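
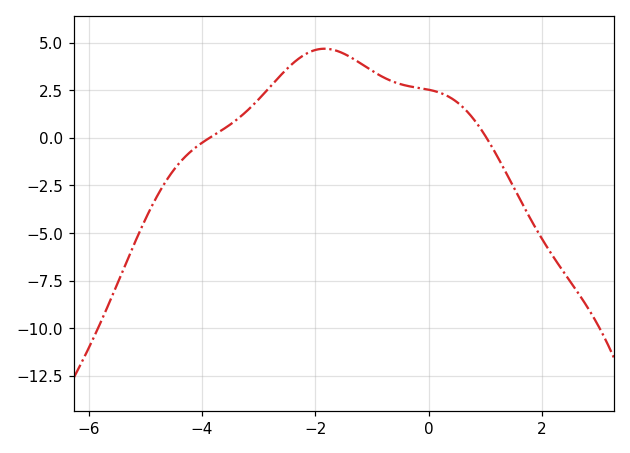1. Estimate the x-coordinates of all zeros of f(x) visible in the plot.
-3.8, 1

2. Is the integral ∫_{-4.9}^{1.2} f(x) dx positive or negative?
positive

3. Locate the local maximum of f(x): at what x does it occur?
-1.8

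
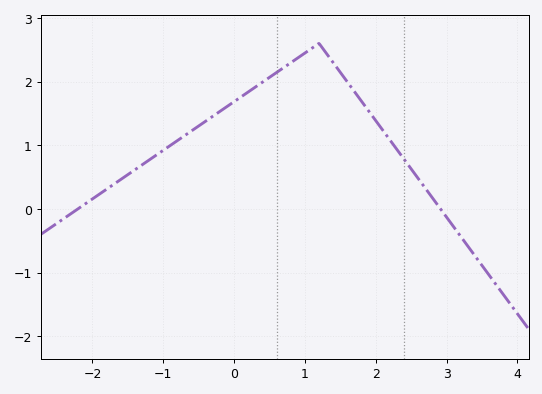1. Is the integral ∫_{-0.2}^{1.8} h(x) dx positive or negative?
positive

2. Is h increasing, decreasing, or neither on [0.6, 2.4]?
neither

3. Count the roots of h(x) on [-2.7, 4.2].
2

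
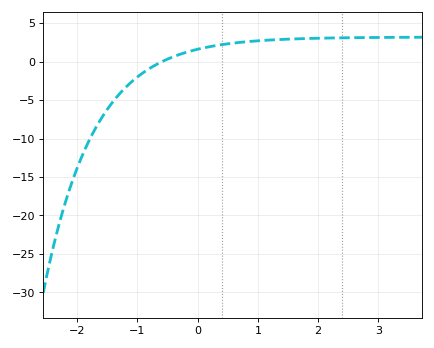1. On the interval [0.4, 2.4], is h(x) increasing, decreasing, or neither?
increasing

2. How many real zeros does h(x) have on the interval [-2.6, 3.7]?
1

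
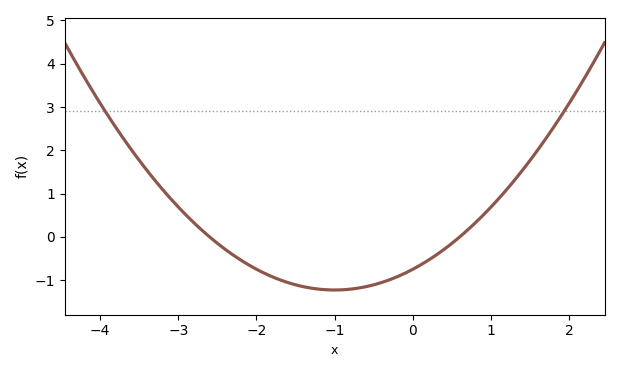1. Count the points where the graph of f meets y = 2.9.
2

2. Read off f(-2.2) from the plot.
-0.5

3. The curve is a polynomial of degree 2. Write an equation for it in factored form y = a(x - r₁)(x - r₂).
y = 0.48(x + 2.6)(x - 0.6)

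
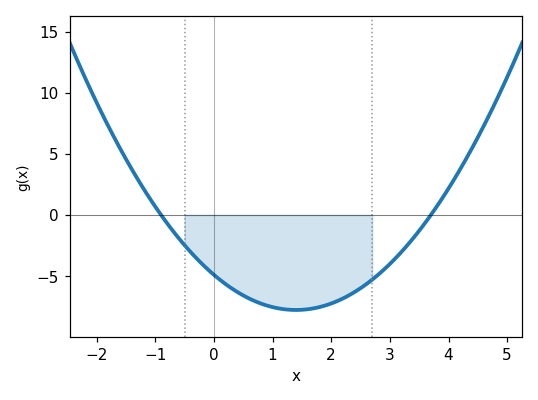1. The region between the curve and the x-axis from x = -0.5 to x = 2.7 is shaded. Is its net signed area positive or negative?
negative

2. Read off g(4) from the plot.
2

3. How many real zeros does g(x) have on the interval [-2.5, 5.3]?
2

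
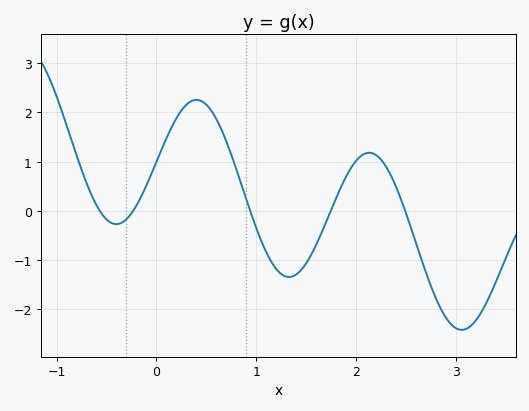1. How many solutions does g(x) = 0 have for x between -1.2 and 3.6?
5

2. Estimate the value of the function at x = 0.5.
2.16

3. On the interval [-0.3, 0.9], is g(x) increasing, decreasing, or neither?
neither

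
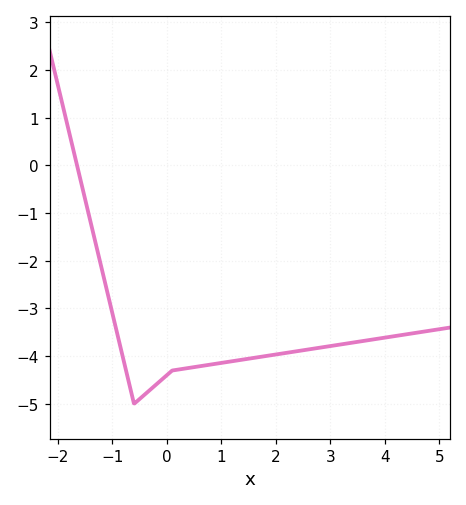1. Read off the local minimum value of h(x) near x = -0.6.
-5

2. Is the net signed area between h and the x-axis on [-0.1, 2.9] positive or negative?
negative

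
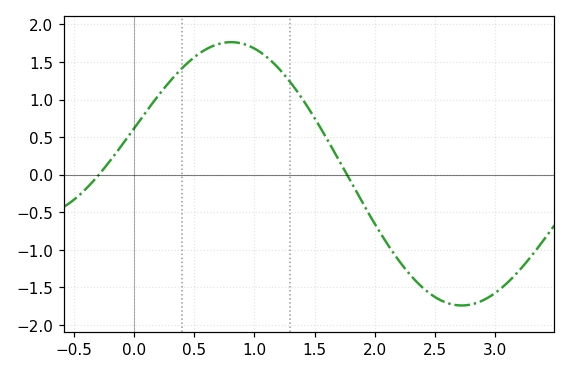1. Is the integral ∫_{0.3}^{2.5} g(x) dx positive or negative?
positive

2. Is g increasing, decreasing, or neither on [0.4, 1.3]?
neither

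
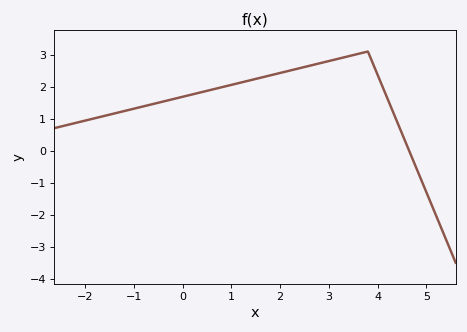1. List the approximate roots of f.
4.64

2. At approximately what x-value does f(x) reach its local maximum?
3.8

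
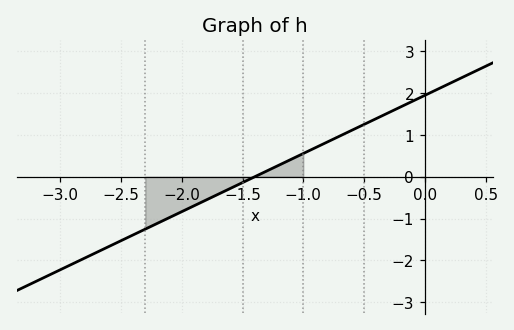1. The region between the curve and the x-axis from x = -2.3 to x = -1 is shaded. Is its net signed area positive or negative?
negative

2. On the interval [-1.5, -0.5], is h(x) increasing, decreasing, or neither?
increasing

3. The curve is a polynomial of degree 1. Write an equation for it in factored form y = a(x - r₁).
y = 1.39(x + 1.4)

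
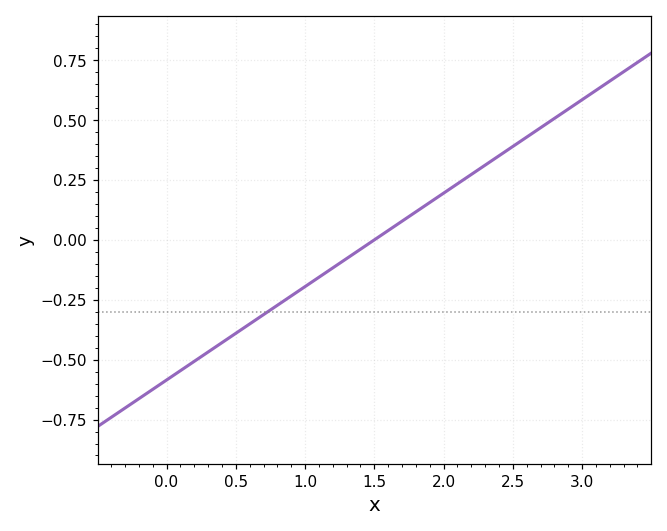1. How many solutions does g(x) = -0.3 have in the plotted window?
1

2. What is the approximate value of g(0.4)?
-0.42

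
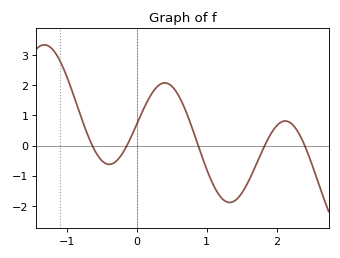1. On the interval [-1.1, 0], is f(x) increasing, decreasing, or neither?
neither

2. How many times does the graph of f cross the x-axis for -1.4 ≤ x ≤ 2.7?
5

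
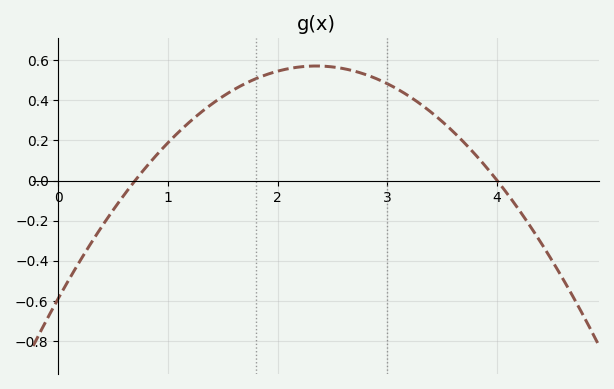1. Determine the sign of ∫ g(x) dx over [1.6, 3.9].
positive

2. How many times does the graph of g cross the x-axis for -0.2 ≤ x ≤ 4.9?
2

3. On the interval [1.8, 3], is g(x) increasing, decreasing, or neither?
neither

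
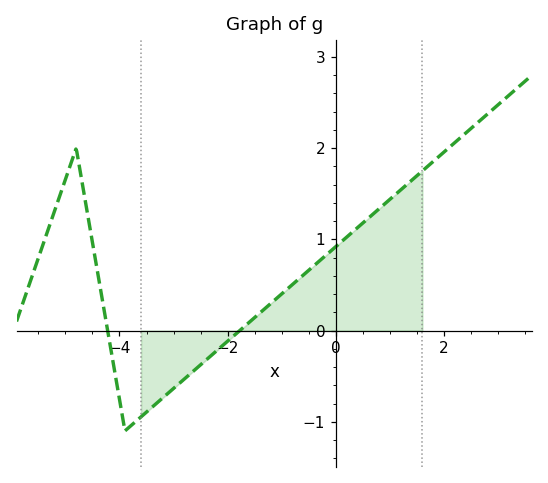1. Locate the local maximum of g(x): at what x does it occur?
-4.8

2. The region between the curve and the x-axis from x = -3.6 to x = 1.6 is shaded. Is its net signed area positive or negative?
positive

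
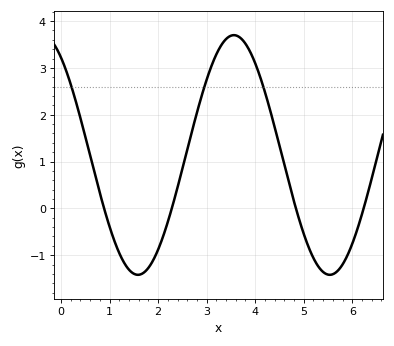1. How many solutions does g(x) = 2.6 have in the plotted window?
3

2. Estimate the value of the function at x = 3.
2.7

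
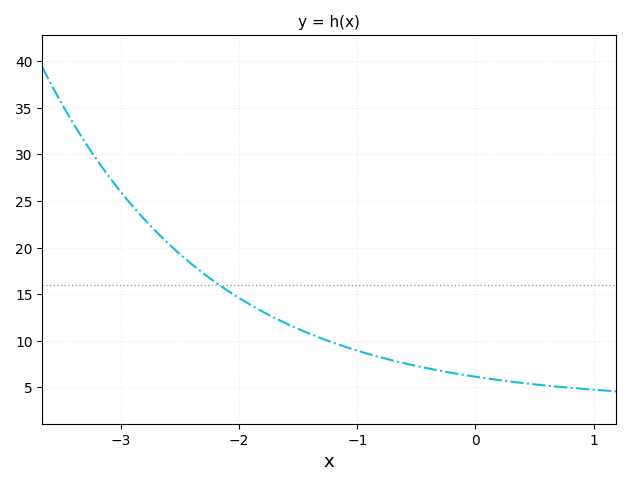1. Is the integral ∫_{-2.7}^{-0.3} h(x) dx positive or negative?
positive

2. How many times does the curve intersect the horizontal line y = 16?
1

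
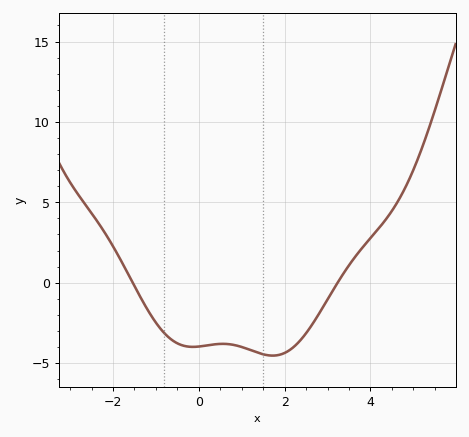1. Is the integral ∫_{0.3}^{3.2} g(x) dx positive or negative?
negative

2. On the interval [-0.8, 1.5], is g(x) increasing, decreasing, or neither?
neither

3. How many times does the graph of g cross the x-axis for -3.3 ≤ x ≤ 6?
2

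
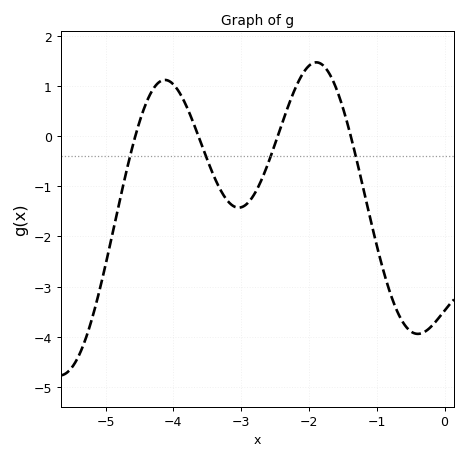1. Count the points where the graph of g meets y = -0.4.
4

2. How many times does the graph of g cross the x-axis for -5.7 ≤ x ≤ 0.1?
4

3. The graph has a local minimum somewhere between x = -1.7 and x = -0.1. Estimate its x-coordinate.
-0.393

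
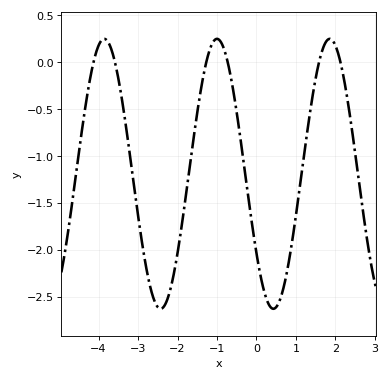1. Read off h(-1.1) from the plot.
0.2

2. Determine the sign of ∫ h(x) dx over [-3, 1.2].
negative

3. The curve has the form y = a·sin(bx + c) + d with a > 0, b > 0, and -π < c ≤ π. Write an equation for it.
y = 1.44sin(2.2x - 2.5) - 1.19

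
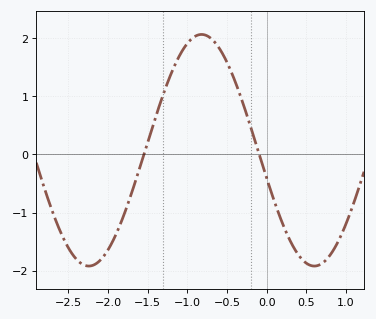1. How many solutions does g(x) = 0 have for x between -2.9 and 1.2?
2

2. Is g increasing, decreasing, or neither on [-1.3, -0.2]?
neither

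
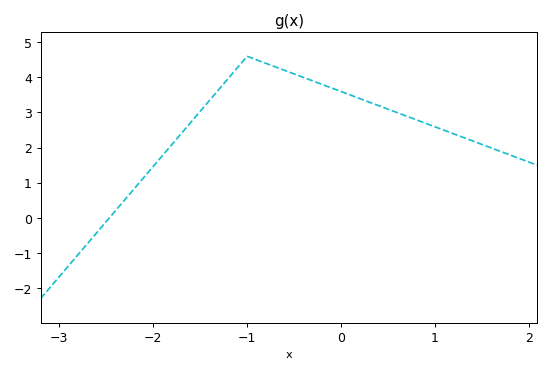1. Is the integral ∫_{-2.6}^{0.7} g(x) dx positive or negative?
positive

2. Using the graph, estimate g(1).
2.59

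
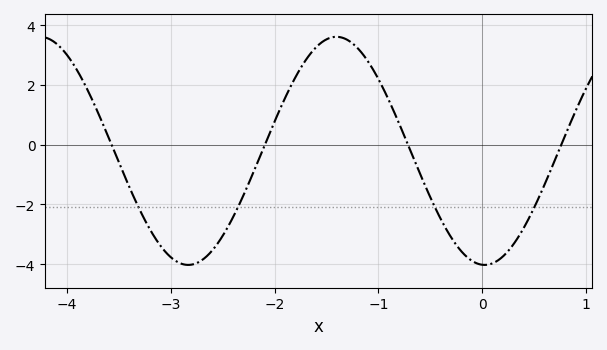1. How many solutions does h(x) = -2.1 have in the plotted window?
4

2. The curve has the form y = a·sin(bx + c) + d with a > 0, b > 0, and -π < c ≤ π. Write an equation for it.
y = 3.82sin(2.2x - 1.6) - 0.21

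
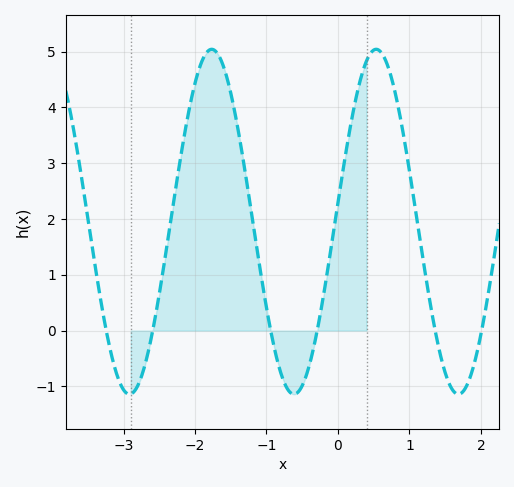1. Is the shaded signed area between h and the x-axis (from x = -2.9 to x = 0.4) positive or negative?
positive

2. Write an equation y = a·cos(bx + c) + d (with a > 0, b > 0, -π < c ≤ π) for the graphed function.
y = 3.09cos(2.7x - 1.5) + 1.95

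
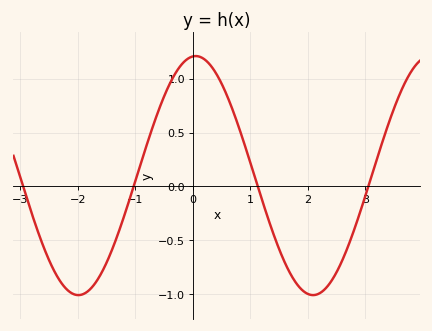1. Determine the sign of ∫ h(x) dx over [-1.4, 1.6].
positive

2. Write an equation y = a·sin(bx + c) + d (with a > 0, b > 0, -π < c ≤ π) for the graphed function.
y = 1.11sin(1.54x + 1.49) + 0.1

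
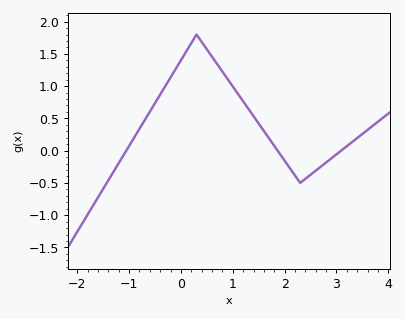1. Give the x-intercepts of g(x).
-1.06, 1.87, 3.09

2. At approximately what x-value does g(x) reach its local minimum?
2.3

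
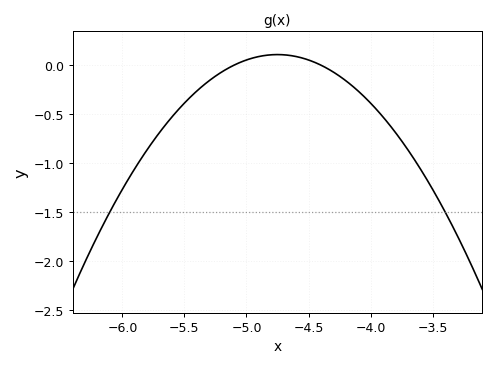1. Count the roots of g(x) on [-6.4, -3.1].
2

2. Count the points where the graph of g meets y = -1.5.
2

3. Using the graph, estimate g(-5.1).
0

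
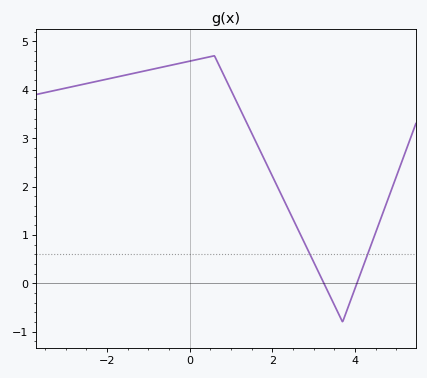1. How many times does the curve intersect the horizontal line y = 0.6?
2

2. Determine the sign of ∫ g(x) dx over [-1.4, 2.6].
positive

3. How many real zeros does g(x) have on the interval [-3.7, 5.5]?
2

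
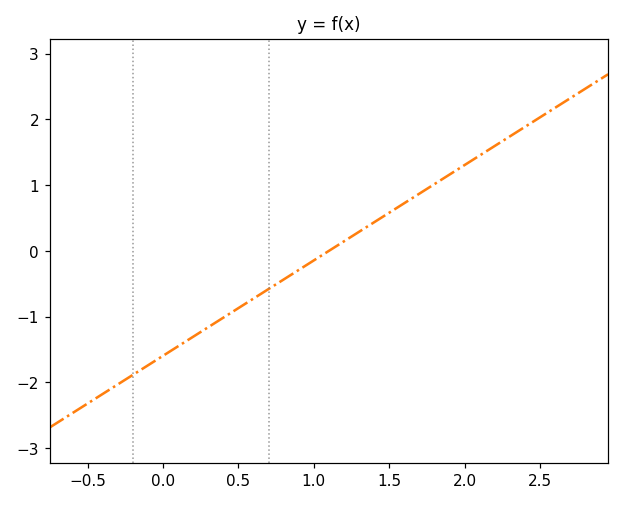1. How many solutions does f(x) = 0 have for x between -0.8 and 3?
1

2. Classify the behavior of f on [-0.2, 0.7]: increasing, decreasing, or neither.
increasing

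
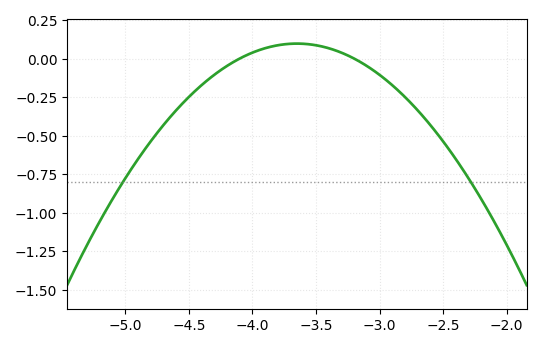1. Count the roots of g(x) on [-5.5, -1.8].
2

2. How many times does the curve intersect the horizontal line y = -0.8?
2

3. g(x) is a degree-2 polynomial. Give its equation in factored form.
y = -0.48(x + 4.1)(x + 3.2)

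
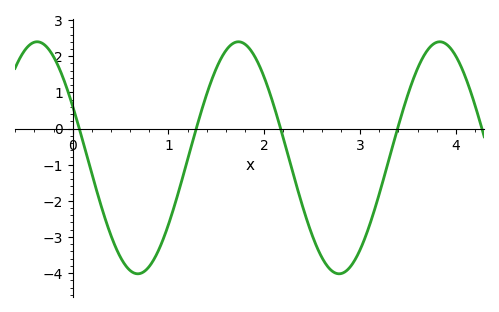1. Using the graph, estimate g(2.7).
-3.93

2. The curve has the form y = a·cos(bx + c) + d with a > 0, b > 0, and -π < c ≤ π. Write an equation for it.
y = 3.21cos(2.99x + 1.11) - 0.81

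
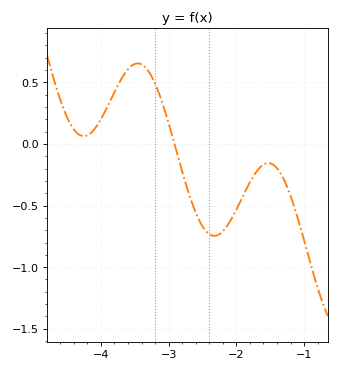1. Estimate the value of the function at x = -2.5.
-0.65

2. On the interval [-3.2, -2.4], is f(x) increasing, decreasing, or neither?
decreasing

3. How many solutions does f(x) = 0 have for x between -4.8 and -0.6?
1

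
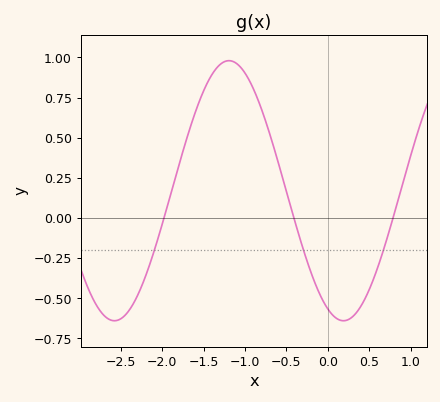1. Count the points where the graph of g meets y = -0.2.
3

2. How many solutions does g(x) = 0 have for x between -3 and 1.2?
3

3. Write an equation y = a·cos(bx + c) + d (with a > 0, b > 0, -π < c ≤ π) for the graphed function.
y = 0.81cos(2.27x + 2.71) + 0.17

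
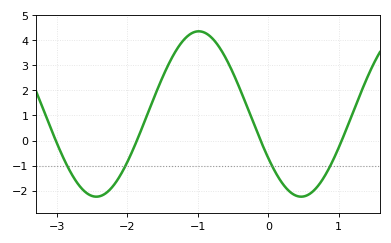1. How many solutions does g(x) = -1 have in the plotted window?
4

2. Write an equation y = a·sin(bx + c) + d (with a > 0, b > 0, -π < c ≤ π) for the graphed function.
y = 3.3sin(2.16x - 2.58) + 1.06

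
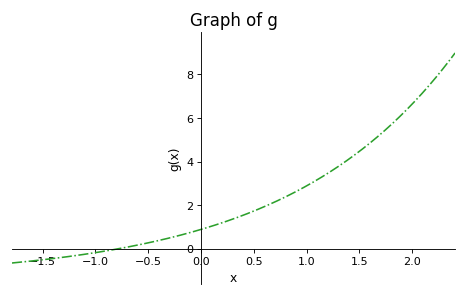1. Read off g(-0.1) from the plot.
0.741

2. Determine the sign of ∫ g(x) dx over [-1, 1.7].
positive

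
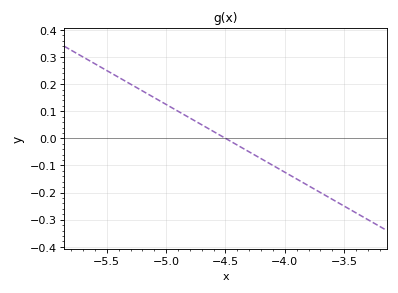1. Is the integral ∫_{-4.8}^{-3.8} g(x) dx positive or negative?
negative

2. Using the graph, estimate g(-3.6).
-0.225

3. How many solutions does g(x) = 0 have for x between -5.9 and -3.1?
1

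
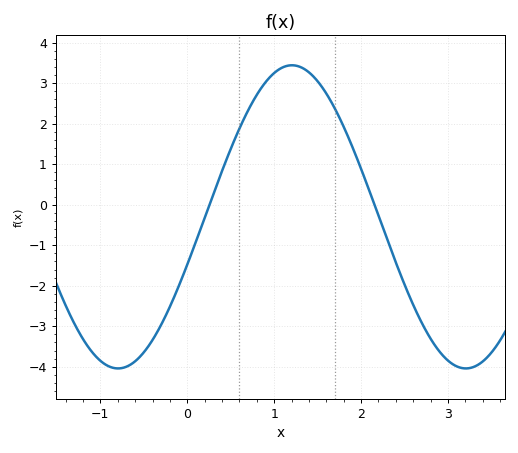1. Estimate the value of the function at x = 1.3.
3.4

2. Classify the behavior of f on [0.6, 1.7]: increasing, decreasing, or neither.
neither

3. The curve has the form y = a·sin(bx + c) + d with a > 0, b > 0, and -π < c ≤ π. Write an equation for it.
y = 3.74sin(1.57x - 0.32) - 0.3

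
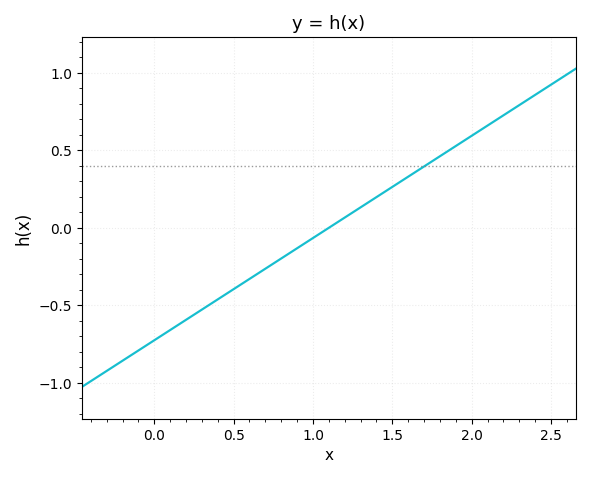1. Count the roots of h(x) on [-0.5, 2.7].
1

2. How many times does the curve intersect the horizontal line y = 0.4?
1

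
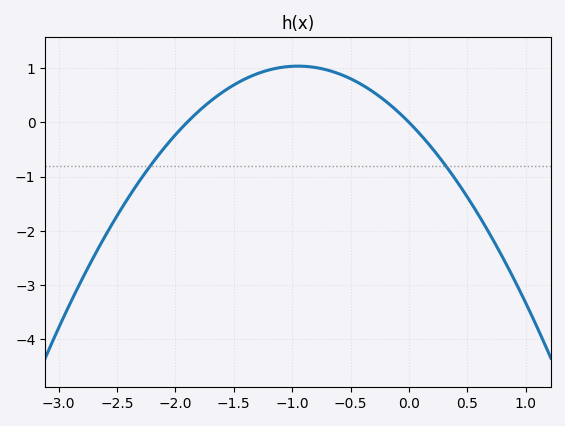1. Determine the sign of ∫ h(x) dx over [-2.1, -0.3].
positive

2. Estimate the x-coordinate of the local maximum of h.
-0.95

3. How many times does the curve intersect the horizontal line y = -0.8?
2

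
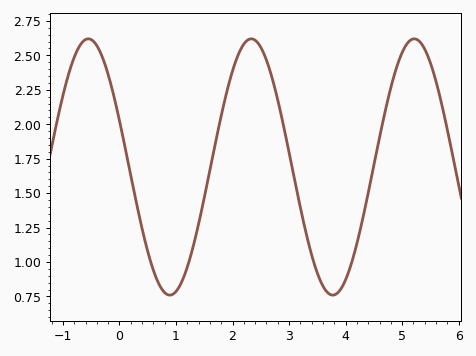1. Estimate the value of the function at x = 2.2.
2.58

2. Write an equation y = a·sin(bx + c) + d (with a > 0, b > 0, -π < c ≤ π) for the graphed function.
y = 0.93sin(2.18x + 2.77) + 1.69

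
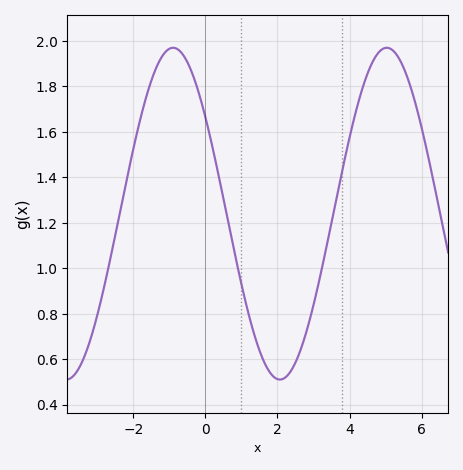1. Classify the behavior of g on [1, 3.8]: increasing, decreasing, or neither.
neither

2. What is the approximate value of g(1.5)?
0.64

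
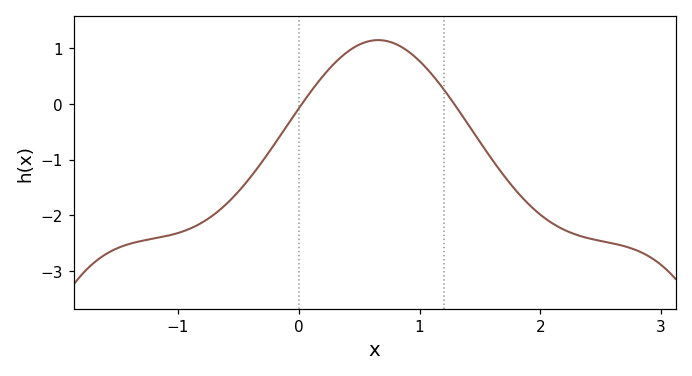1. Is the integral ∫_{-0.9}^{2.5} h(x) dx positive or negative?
negative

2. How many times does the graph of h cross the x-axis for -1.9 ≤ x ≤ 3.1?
2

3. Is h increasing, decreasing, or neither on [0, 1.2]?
neither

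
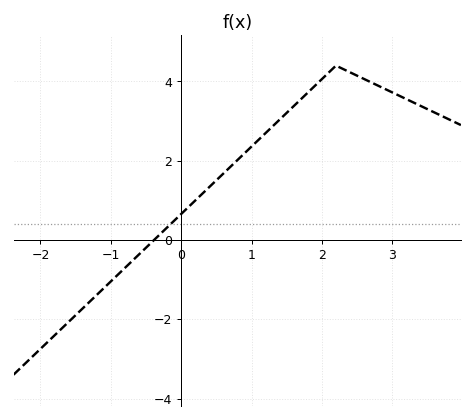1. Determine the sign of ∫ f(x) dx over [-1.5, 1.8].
positive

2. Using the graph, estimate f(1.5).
3.21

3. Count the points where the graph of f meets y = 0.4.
1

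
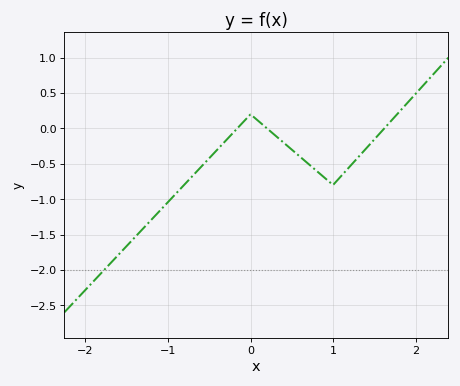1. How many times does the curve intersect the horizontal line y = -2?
1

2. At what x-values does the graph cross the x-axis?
-0.161, 0.2, 1.62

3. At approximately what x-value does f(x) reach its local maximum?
0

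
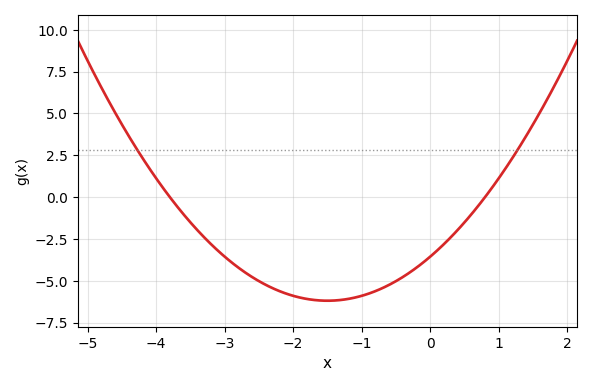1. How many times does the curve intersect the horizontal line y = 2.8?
2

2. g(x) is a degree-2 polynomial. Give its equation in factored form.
y = 1.17(x + 3.8)(x - 0.8)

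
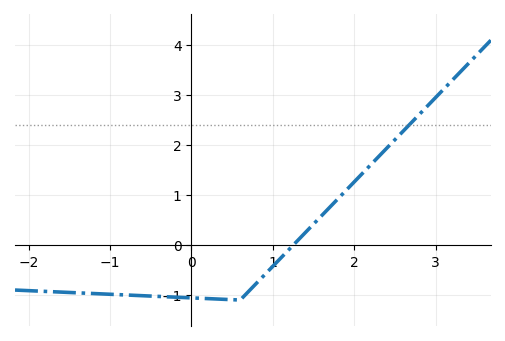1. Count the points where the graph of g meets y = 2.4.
1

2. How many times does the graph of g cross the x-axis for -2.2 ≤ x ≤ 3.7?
1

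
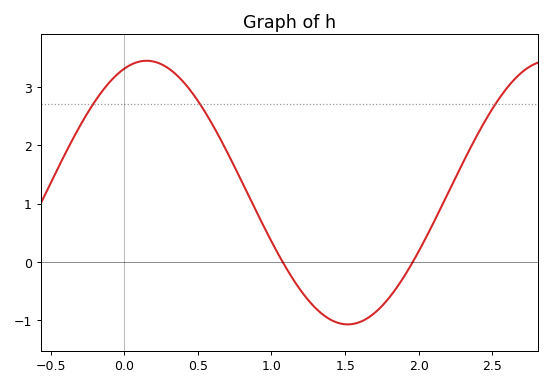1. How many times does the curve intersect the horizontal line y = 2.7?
3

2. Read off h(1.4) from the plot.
-1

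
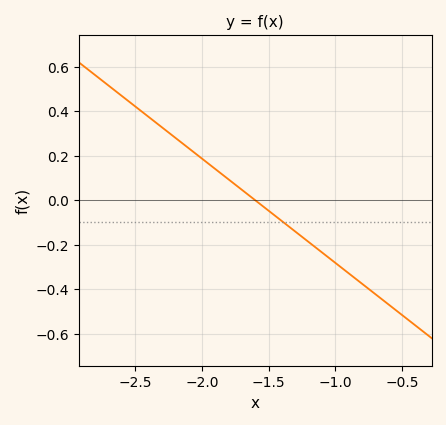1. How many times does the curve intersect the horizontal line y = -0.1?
1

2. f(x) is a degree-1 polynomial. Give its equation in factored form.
y = -0.47(x + 1.6)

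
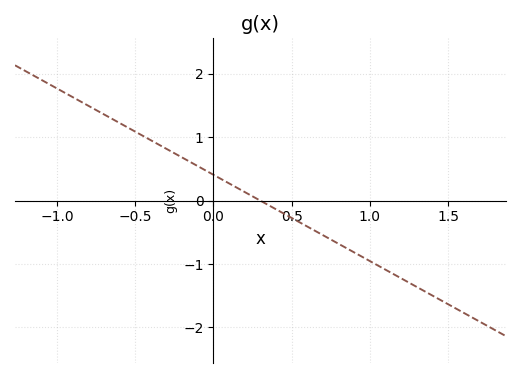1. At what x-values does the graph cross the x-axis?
0.3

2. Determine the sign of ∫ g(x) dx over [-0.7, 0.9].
positive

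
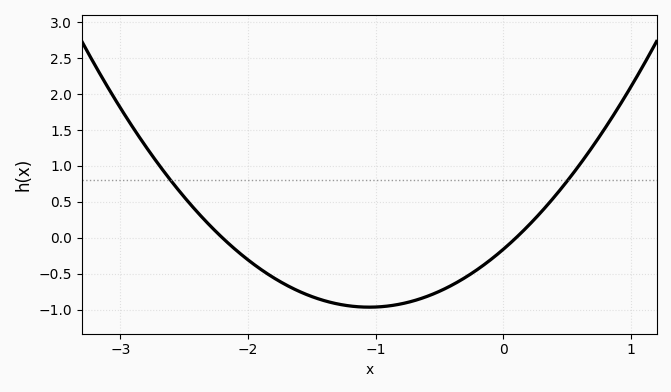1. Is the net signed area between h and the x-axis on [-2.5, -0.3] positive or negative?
negative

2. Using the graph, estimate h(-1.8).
-0.555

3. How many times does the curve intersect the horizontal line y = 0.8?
2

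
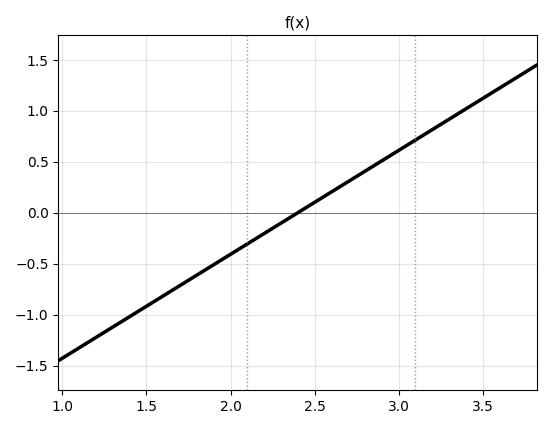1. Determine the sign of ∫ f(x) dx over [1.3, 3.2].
negative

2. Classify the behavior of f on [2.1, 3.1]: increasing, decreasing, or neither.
increasing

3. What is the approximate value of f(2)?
-0.4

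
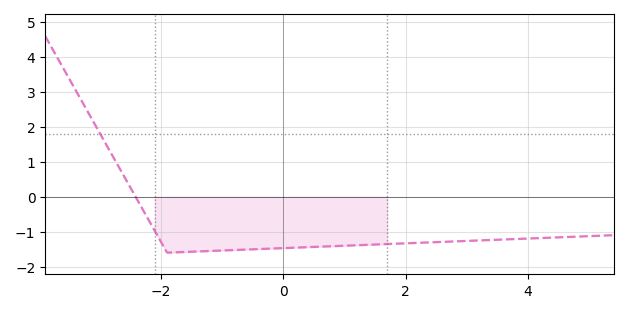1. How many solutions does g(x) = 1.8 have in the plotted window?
1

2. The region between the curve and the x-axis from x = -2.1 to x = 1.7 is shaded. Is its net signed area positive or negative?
negative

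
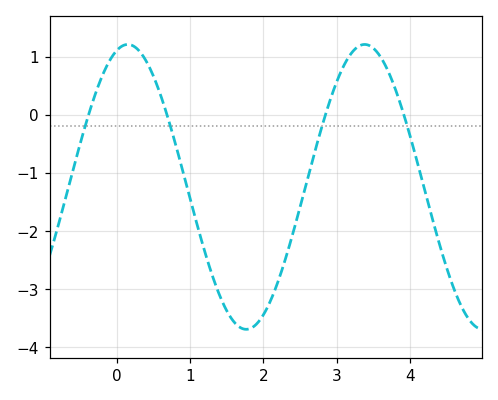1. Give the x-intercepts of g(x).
-0.4, 0.7, 2.8, 3.9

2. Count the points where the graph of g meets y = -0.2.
4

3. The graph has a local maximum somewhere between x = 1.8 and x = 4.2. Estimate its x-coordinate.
3.4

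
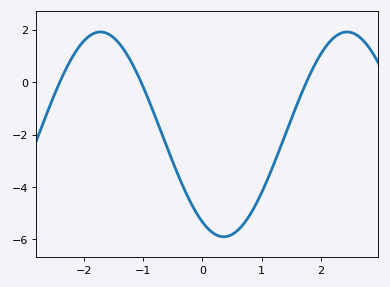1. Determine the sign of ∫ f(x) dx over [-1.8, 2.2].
negative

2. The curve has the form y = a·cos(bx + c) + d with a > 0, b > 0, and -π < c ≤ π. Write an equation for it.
y = 3.91cos(1.5x + 2.6) - 1.99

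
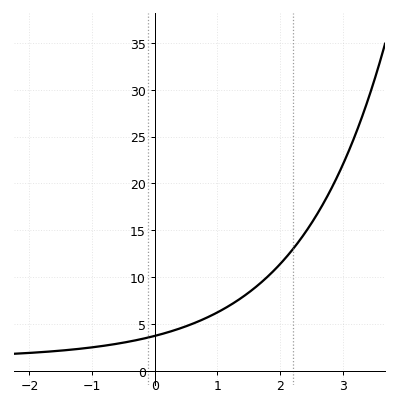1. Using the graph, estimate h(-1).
2.5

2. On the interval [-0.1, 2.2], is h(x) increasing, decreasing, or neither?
increasing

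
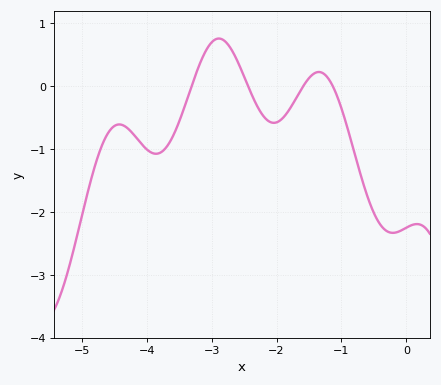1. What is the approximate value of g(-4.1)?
-0.9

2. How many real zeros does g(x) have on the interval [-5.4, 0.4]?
4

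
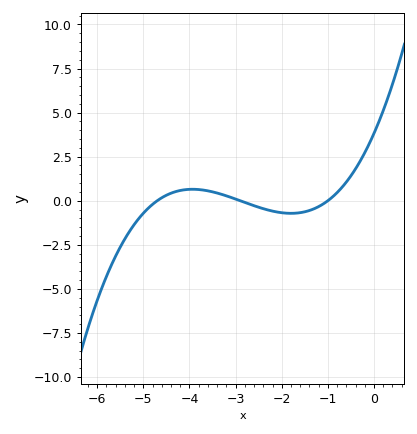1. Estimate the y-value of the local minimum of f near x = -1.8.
-0.5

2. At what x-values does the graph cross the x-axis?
-4.7, -2.9, -1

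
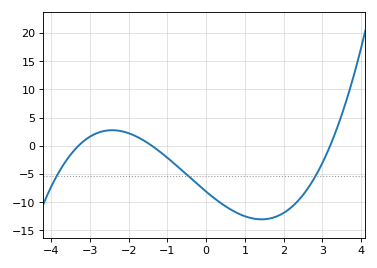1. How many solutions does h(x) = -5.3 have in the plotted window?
3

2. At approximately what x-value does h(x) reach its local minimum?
1.43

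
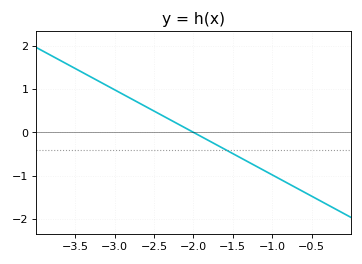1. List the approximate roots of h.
-2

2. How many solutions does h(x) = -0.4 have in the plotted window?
1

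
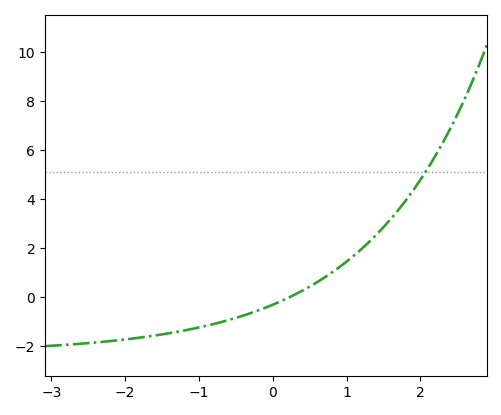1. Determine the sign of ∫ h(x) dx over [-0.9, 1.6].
positive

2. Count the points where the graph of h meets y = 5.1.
1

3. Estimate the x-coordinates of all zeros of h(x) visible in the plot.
0.2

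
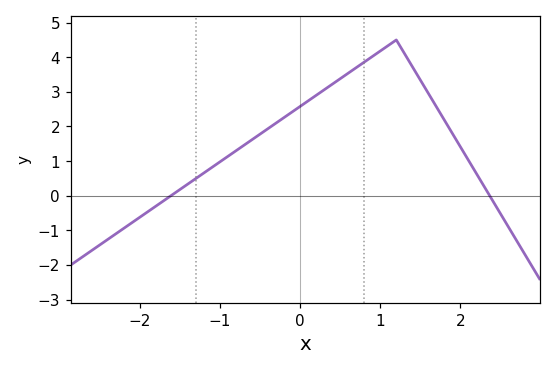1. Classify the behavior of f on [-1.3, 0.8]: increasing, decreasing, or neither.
increasing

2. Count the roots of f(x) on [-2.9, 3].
2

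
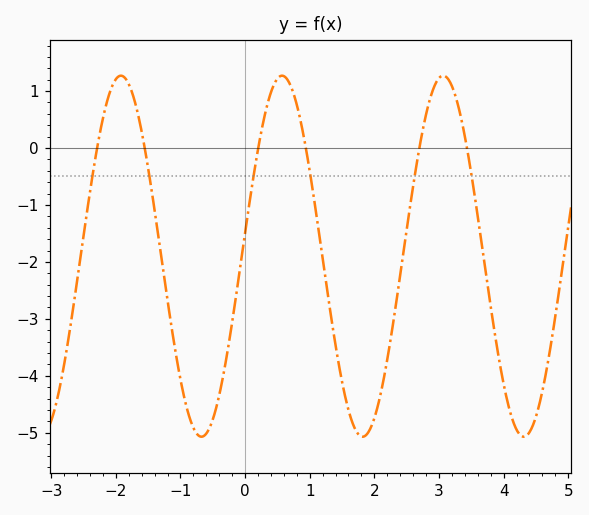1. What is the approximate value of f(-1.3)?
-1.9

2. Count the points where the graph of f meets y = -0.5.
6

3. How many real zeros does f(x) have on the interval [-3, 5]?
6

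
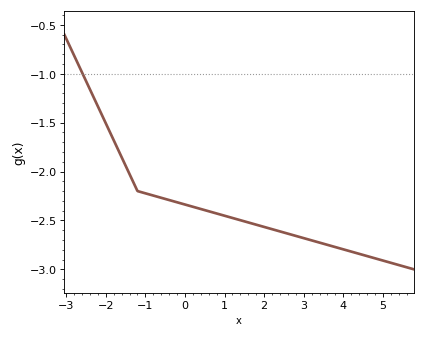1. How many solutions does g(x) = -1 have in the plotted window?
1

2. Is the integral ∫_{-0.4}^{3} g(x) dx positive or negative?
negative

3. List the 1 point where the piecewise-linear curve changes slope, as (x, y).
(-1.2, -2.2)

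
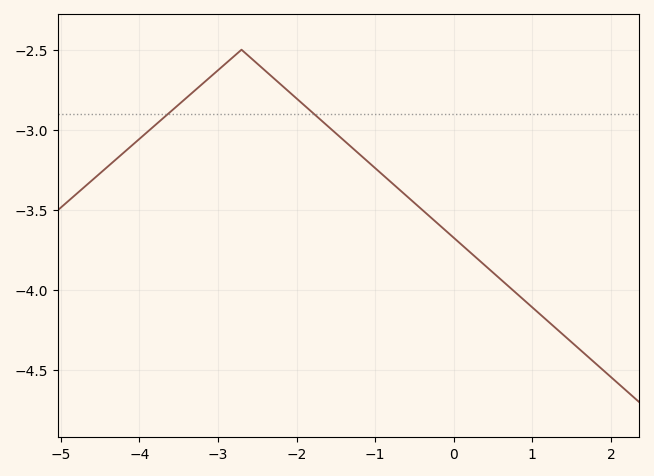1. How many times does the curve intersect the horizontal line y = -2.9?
2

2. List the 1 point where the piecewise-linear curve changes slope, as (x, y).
(-2.7, -2.5)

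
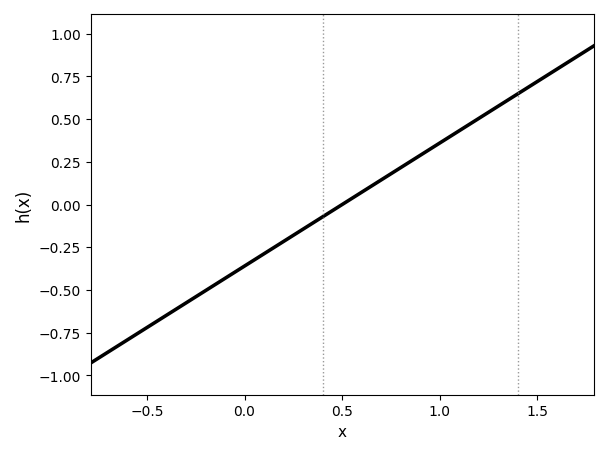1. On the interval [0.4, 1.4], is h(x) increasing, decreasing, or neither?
increasing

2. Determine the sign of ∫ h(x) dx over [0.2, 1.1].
positive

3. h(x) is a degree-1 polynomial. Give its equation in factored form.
y = 0.72(x - 0.5)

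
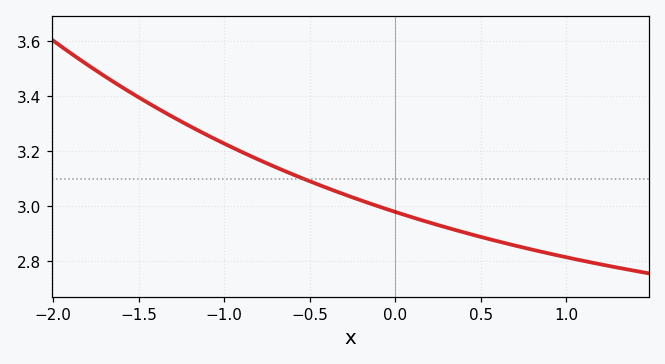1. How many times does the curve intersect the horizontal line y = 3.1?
1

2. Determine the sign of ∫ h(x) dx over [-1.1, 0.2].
positive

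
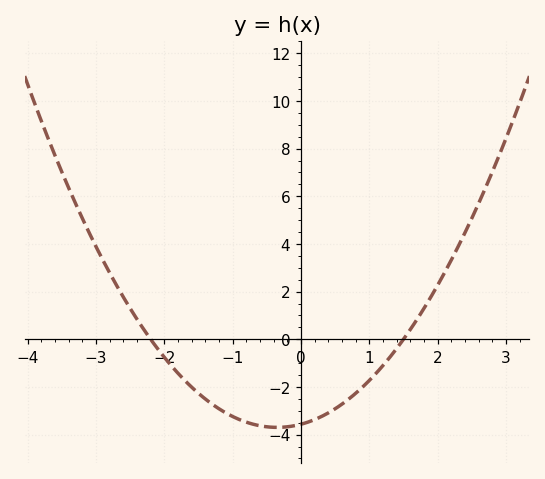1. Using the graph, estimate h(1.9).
1.8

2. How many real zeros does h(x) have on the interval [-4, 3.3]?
2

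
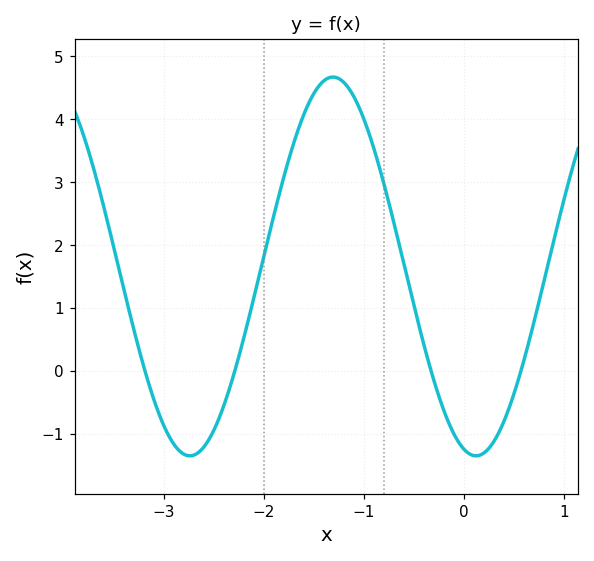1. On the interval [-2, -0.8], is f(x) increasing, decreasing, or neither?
neither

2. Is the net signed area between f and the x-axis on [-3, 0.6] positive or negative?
positive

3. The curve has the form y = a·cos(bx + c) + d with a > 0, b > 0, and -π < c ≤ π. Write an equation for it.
y = 3.01cos(2.2x + 2.9) + 1.66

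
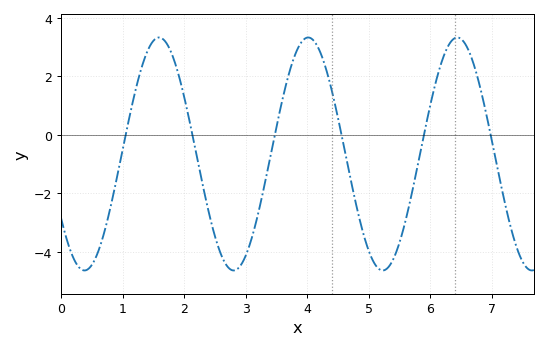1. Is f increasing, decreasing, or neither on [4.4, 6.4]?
neither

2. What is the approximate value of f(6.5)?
3.28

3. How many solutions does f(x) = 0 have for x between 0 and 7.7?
6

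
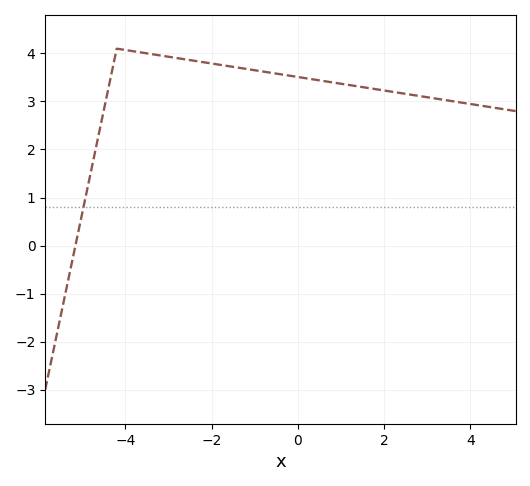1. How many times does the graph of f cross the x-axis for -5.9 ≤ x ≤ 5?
1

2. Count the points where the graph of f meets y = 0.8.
1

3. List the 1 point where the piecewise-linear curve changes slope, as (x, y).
(-4.2, 4.1)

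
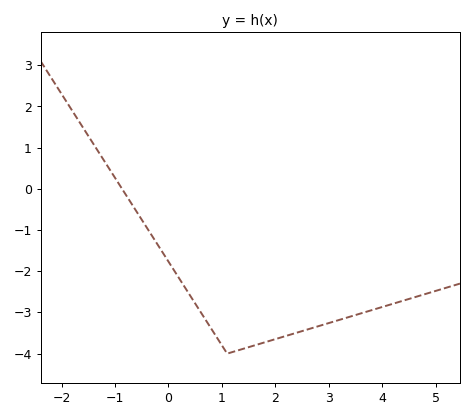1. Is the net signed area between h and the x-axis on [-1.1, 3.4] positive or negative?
negative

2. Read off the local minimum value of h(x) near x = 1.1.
-4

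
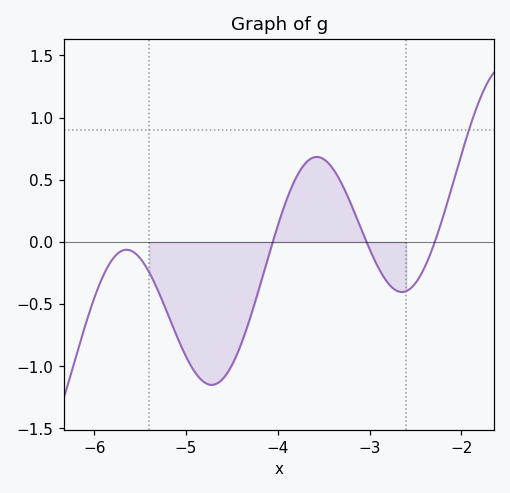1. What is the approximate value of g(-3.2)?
0.301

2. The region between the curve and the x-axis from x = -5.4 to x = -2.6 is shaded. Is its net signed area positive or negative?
negative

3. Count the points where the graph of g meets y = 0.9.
1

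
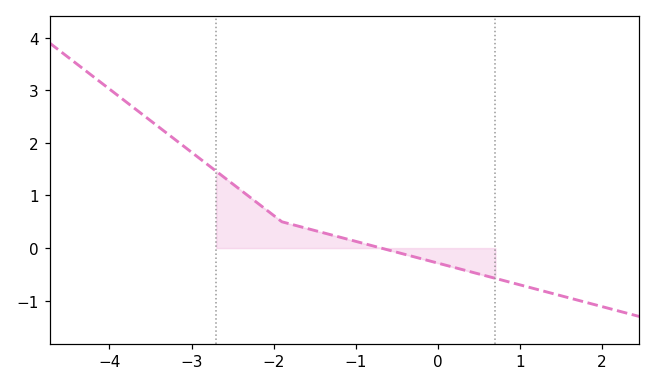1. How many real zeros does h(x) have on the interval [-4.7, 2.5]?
1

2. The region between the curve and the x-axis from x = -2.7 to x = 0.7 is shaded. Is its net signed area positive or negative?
positive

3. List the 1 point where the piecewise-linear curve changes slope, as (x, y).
(-1.9, 0.5)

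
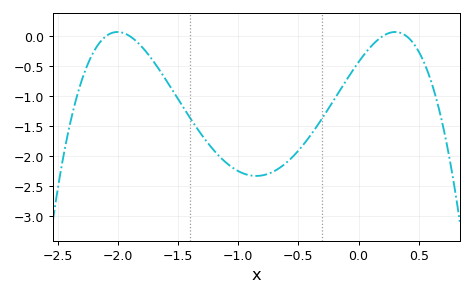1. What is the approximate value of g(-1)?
-2.25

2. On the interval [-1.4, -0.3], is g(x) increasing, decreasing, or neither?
neither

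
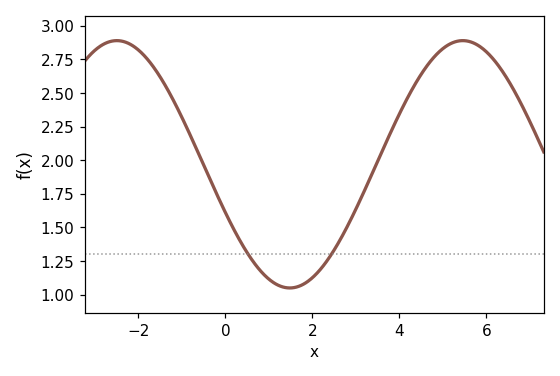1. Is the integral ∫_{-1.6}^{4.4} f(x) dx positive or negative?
positive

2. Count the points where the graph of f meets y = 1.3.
2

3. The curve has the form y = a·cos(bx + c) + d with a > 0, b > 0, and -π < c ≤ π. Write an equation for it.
y = 0.92cos(0.79x + 2) + 1.97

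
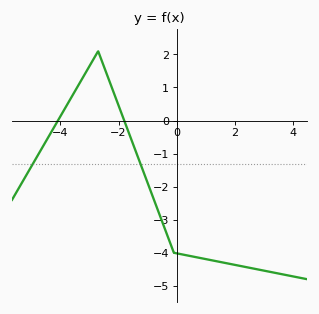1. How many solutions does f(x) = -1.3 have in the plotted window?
2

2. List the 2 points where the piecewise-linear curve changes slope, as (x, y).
(-2.7, 2.1); (-0.1, -4)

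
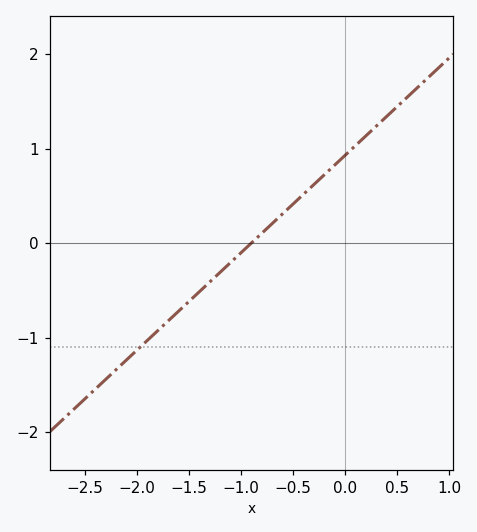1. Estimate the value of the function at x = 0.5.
1.4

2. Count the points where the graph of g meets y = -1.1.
1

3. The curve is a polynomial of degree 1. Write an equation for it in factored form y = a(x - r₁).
y = 1.03(x + 0.9)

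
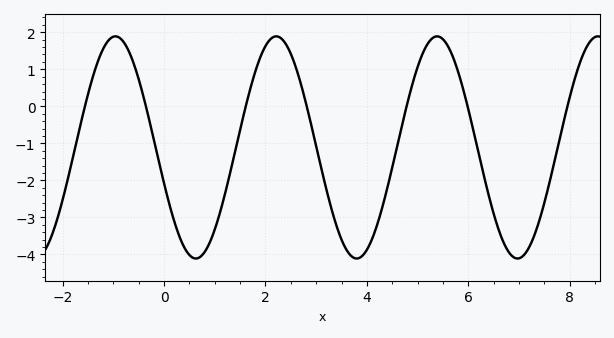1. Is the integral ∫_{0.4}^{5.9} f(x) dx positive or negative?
negative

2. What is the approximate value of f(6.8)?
-3.94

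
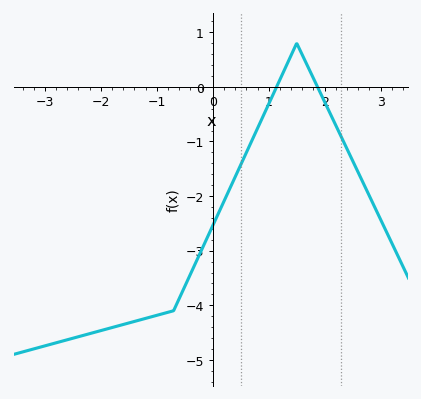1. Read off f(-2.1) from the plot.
-4.5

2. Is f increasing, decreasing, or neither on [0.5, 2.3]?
neither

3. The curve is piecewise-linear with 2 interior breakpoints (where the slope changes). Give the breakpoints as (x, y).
(-0.7, -4.1); (1.5, 0.8)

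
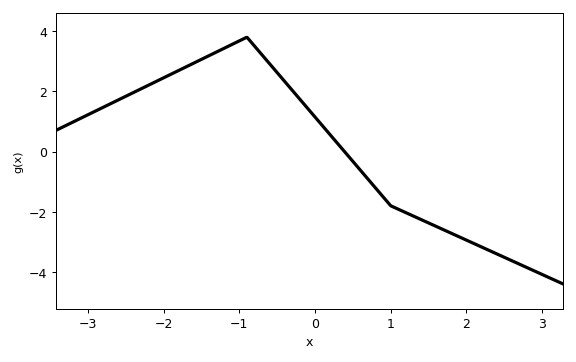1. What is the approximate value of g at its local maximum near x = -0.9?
3.8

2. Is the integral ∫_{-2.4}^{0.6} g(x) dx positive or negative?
positive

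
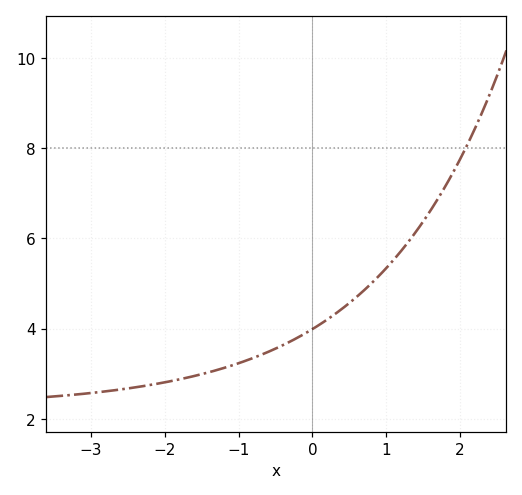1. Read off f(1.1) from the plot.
5.53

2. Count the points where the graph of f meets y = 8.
1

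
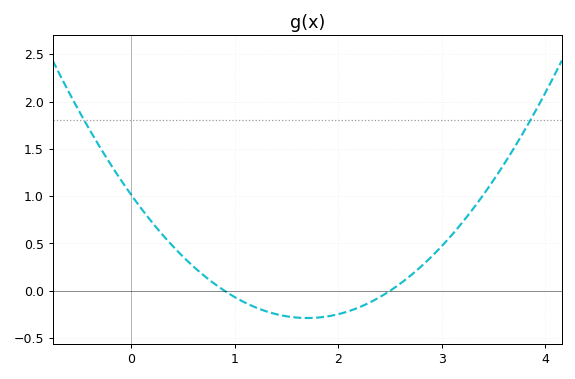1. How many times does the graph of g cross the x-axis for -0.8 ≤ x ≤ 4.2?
2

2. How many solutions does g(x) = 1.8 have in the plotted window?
2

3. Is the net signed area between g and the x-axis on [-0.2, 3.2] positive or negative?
positive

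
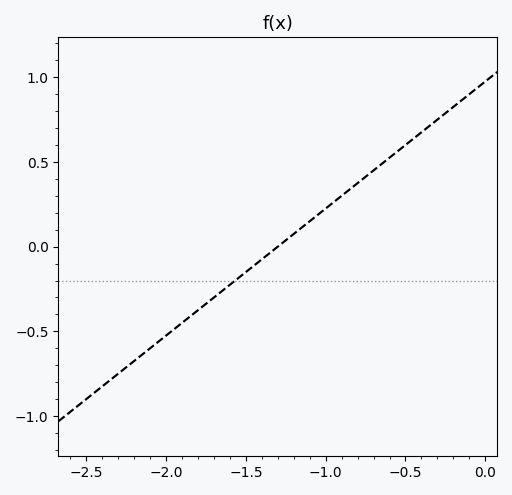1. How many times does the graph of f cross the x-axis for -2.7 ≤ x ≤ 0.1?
1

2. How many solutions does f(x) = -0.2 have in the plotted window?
1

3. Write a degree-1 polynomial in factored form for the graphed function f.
y = 0.75(x + 1.3)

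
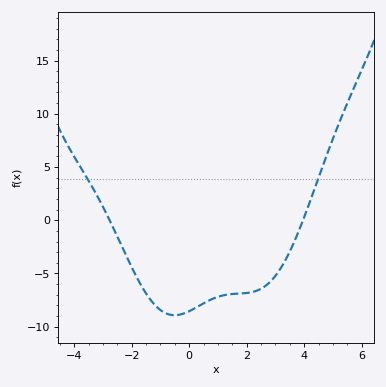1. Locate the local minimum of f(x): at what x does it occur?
-0.6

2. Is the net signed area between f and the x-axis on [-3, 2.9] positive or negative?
negative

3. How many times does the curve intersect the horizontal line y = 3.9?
2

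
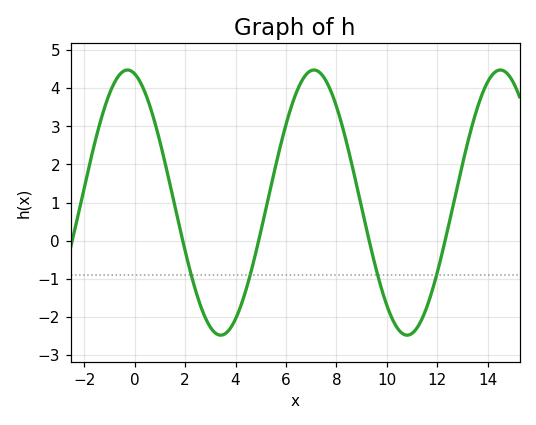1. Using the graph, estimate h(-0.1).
4.44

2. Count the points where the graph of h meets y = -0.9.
4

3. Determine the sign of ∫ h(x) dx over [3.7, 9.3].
positive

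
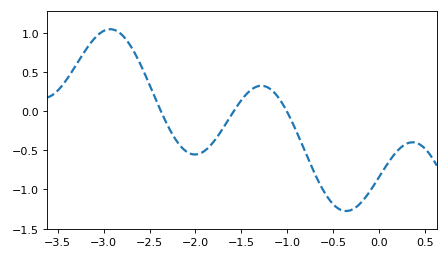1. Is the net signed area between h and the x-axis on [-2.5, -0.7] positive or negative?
negative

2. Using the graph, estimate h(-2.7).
0.826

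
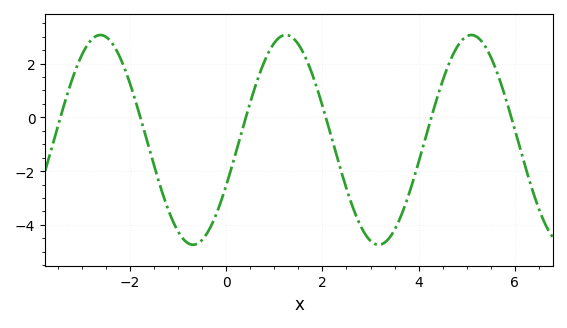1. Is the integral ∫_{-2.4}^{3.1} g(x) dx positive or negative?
negative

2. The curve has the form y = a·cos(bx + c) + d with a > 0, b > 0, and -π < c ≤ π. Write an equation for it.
y = 3.9cos(1.6x - 2) - 0.84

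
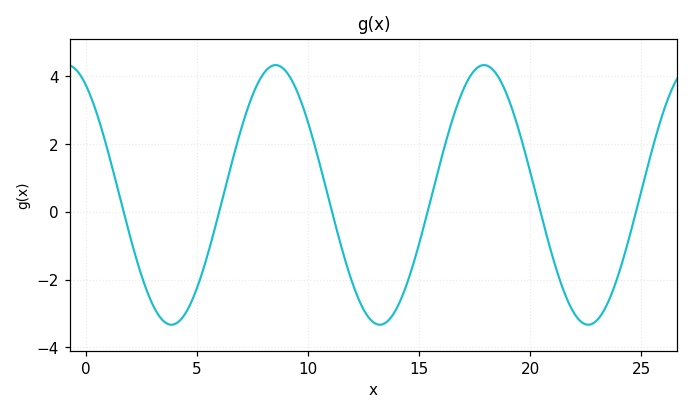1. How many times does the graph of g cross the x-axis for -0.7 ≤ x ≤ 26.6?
6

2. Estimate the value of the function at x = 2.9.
-2.58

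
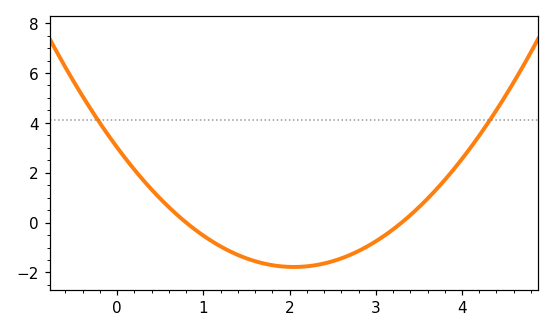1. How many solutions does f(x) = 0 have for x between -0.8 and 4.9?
2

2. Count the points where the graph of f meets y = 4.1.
2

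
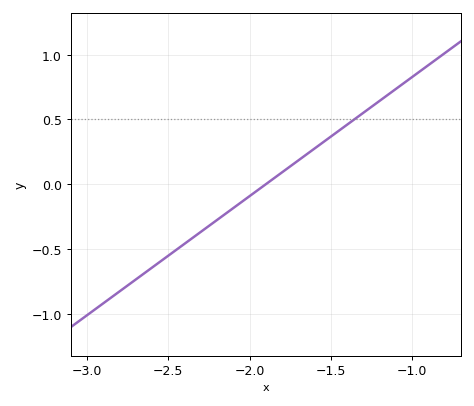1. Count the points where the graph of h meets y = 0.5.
1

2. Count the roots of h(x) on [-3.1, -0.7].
1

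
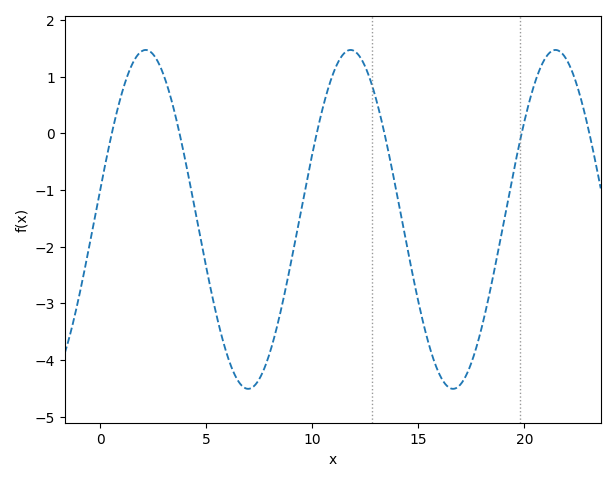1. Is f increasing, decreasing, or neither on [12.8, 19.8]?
neither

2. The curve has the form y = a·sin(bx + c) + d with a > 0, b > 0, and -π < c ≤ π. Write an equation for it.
y = 2.99sin(0.65x + 0.18) - 1.52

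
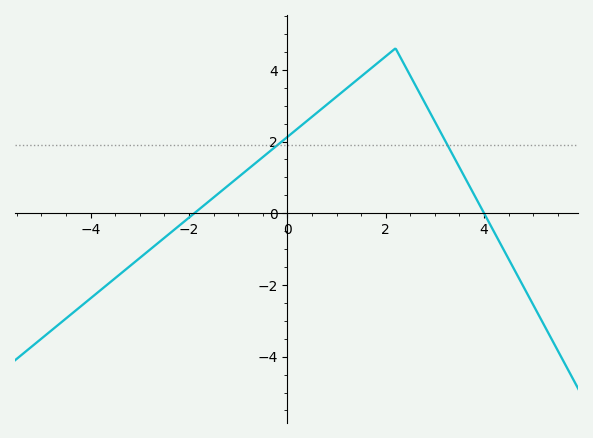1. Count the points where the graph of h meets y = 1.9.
2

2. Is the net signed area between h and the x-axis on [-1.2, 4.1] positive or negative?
positive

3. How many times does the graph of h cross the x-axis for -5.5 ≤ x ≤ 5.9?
2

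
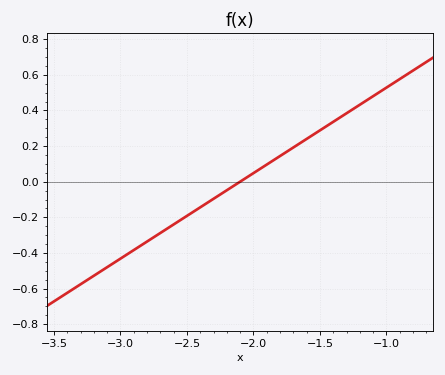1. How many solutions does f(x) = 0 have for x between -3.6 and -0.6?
1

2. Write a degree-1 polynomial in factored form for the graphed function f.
y = 0.48(x + 2.1)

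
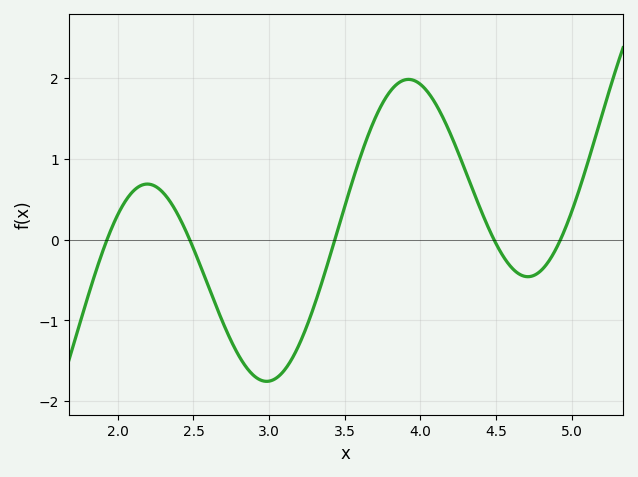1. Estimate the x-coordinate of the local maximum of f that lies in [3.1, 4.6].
3.9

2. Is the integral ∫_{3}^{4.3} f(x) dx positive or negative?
positive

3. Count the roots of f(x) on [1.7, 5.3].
5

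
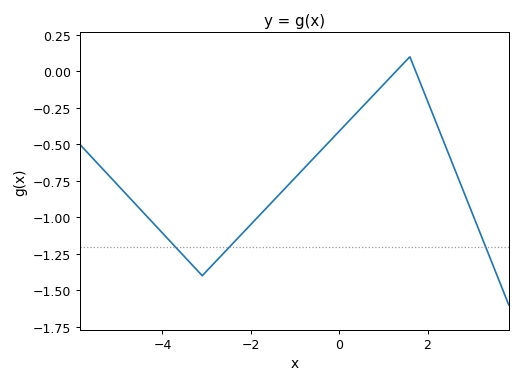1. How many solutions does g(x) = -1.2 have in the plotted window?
3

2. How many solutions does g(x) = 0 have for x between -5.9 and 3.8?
2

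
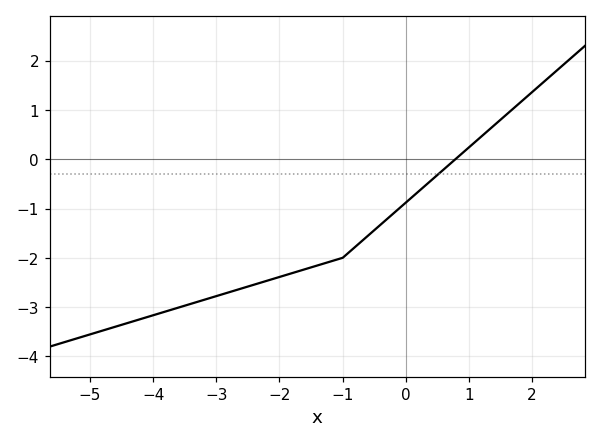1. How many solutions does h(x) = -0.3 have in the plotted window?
1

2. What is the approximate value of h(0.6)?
-0.2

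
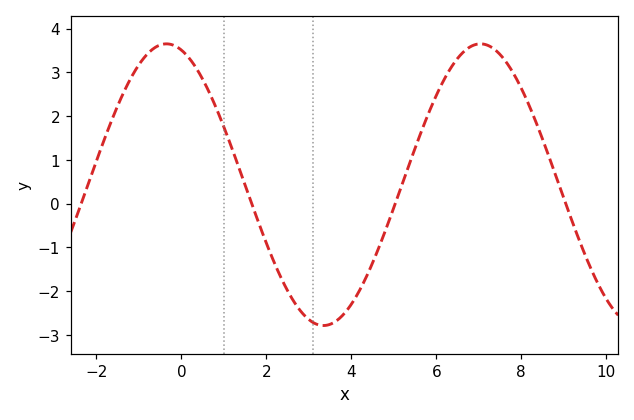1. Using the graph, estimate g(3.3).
-2.79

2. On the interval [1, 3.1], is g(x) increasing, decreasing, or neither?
decreasing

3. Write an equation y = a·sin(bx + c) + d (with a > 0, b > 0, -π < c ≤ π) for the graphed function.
y = 3.22sin(0.85x + 1.87) + 0.43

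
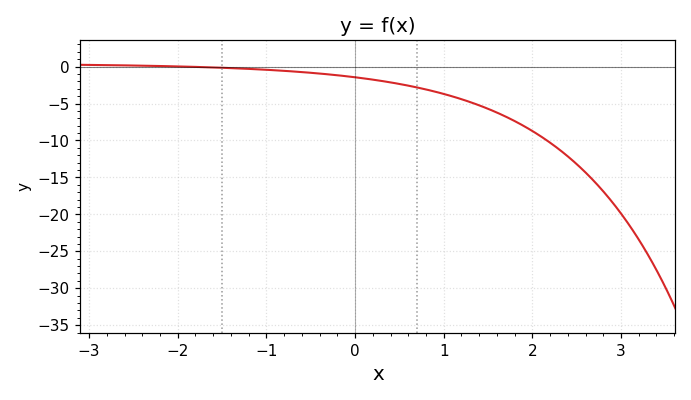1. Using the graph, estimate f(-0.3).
-1.05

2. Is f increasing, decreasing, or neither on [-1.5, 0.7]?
decreasing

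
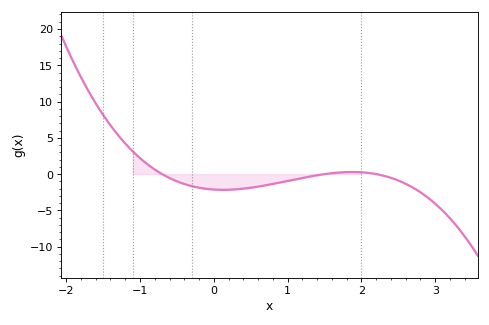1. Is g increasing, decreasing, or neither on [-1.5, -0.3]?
decreasing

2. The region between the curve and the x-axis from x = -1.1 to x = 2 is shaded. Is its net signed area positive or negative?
negative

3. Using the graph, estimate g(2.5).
-1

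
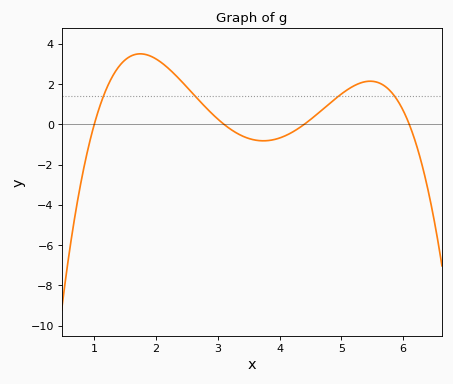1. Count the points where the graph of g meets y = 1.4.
4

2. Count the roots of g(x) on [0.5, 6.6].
4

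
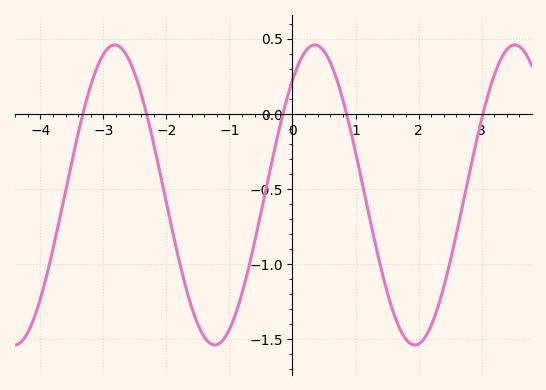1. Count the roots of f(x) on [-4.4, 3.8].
5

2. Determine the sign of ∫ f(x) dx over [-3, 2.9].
negative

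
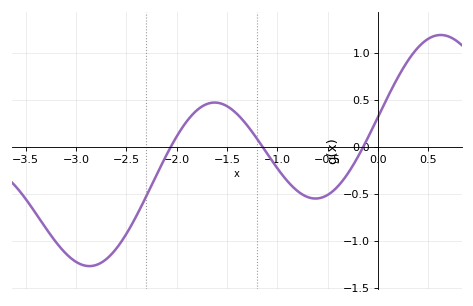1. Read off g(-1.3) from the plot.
0.25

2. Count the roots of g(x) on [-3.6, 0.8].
3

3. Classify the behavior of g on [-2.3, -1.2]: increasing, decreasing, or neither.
neither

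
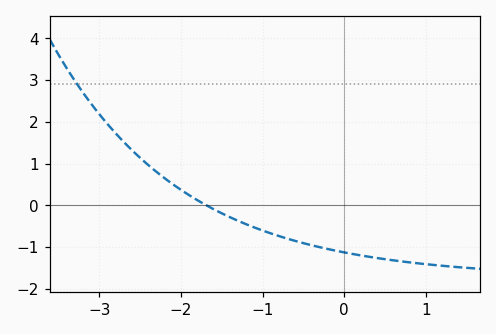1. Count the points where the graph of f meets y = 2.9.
1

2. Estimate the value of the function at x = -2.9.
1.94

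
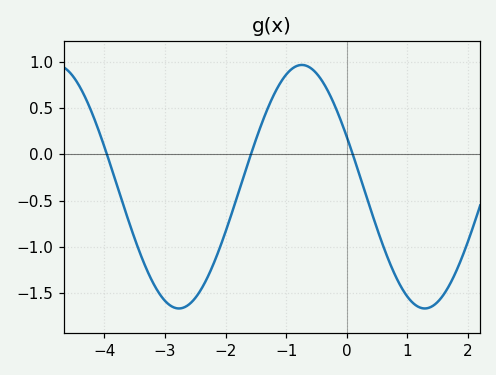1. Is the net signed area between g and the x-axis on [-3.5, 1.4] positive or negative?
negative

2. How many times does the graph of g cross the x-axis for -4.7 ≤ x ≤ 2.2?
3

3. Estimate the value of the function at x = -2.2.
-1.19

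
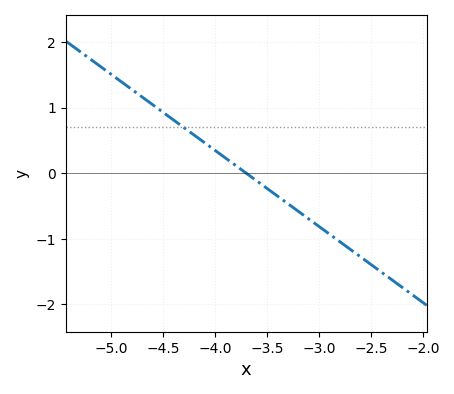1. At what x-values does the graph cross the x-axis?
-3.7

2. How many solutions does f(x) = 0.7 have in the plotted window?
1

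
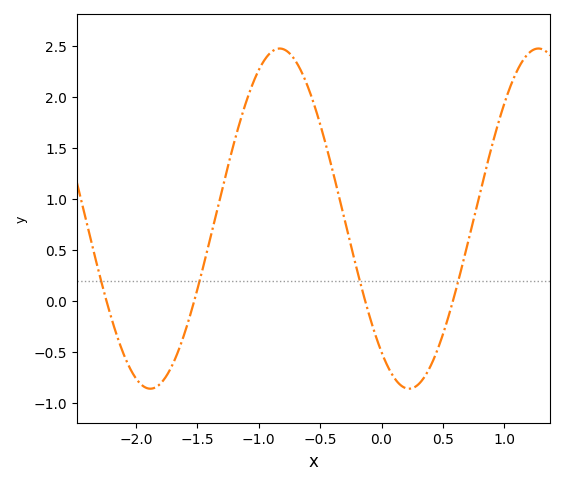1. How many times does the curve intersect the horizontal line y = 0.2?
4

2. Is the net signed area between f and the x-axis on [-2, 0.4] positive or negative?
positive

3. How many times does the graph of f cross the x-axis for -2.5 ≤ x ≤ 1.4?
4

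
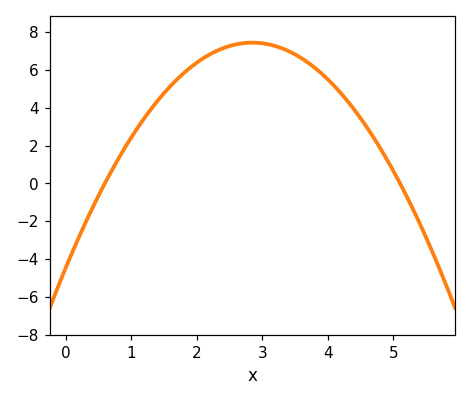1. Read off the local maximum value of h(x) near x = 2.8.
7.44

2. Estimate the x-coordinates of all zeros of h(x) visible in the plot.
0.6, 5.1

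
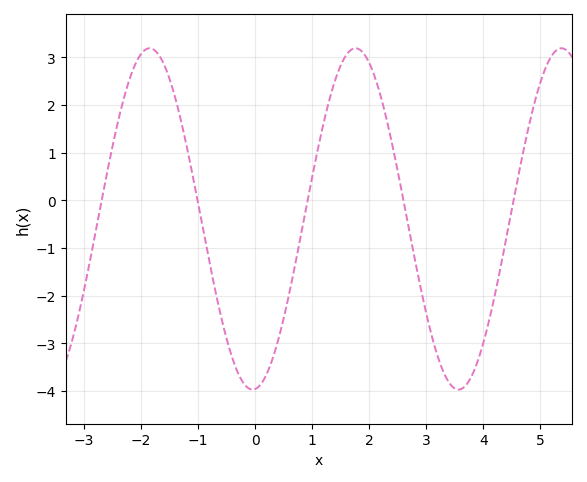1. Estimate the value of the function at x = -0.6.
-2.43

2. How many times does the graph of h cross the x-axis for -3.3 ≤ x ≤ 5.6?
5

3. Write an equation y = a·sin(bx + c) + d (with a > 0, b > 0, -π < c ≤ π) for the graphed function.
y = 3.58sin(1.74x - 1.49) - 0.39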